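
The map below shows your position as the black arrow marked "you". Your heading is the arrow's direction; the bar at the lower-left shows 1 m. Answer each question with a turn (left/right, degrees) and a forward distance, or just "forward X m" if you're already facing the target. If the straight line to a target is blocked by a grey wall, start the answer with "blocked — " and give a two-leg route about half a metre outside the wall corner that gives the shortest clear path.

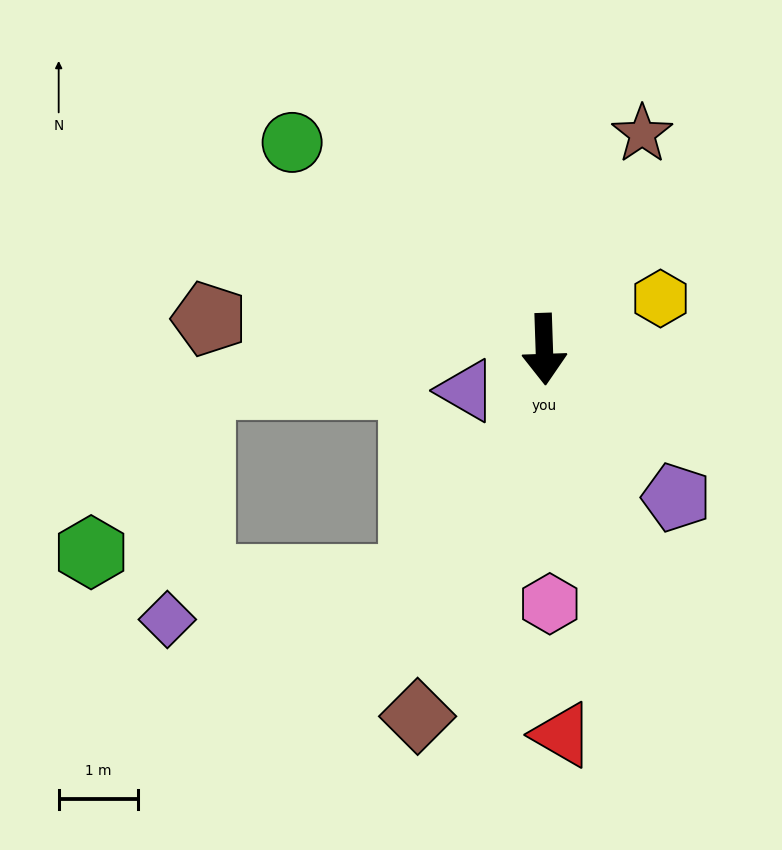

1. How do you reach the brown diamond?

turn right 21°, forward 4.9 m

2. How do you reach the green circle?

turn right 131°, forward 4.1 m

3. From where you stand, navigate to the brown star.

turn left 154°, forward 3.0 m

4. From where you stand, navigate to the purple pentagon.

turn left 40°, forward 2.5 m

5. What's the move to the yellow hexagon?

turn left 112°, forward 1.6 m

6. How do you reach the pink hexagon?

forward 3.2 m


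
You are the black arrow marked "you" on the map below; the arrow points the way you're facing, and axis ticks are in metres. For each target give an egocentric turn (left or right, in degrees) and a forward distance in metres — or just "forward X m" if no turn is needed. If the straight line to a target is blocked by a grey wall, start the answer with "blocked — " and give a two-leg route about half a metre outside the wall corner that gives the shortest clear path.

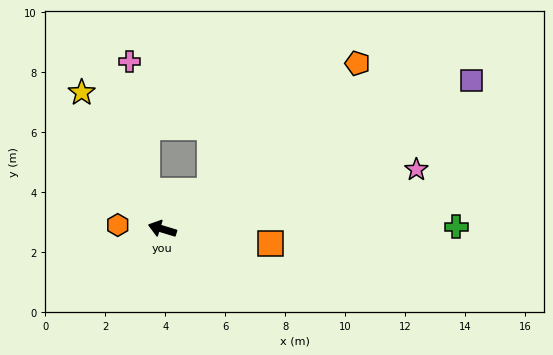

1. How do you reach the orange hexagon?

turn left 12°, forward 1.5 m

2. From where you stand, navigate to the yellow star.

turn right 43°, forward 5.3 m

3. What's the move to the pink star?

turn right 150°, forward 8.7 m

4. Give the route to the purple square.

turn right 137°, forward 11.4 m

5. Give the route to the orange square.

turn right 171°, forward 3.6 m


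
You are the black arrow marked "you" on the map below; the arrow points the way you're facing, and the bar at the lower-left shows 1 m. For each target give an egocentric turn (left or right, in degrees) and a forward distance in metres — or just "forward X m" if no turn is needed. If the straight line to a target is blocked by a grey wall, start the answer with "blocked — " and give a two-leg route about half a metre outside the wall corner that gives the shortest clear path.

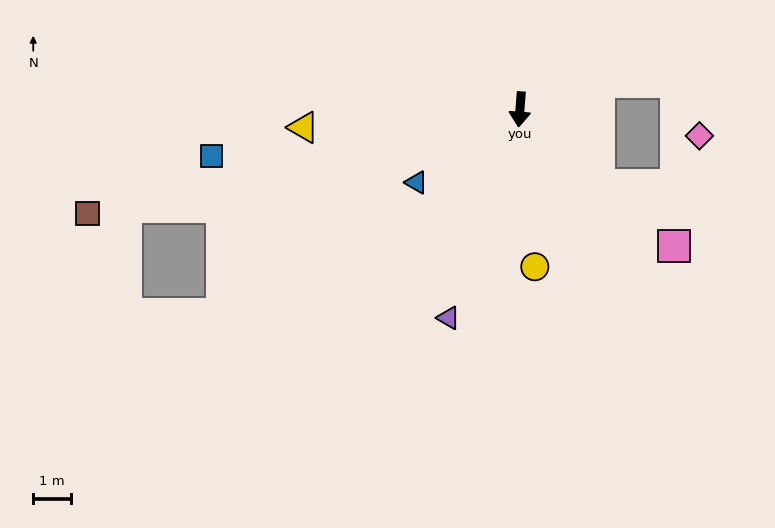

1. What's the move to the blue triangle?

turn right 50°, forward 3.4 m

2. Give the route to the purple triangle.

turn right 15°, forward 5.8 m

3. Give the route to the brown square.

turn right 72°, forward 11.8 m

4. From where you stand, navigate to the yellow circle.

turn left 10°, forward 4.2 m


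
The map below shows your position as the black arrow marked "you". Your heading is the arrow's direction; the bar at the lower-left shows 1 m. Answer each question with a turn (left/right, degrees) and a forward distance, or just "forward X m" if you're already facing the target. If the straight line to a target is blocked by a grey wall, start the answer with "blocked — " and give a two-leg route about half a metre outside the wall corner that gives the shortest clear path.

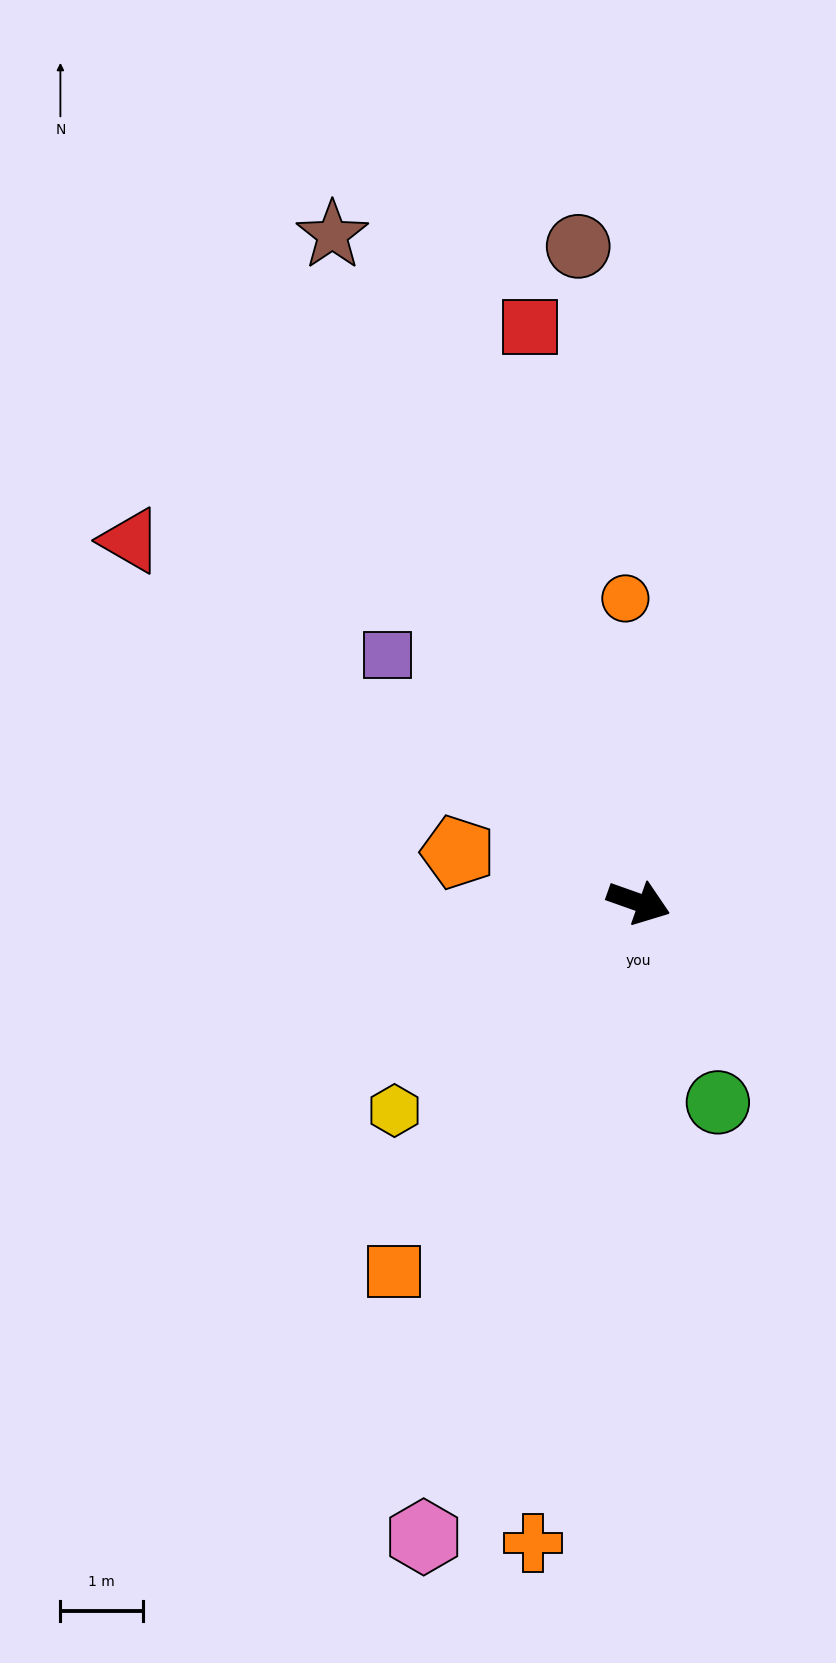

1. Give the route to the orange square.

turn right 104°, forward 5.4 m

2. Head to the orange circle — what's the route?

turn left 112°, forward 3.7 m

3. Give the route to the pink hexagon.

turn right 89°, forward 8.2 m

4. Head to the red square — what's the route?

turn left 120°, forward 7.1 m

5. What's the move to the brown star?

turn left 134°, forward 8.9 m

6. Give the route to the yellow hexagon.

turn right 120°, forward 3.9 m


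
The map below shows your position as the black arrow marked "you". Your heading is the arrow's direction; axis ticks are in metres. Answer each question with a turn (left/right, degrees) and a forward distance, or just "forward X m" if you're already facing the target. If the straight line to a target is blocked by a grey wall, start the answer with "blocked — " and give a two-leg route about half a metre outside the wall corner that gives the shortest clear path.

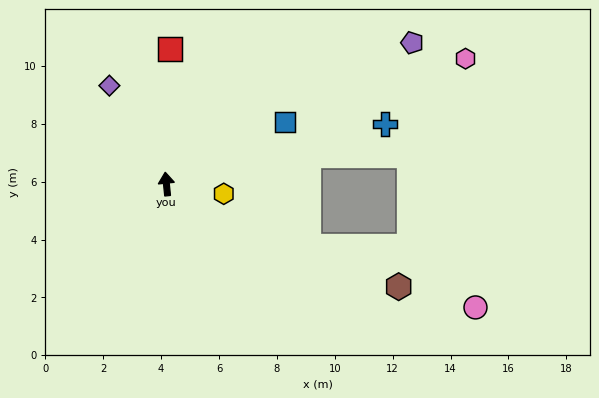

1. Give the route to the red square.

turn right 7°, forward 4.7 m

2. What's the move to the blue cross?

turn right 80°, forward 7.8 m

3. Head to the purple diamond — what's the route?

turn left 24°, forward 3.9 m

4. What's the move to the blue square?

turn right 68°, forward 4.6 m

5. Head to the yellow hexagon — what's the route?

turn right 105°, forward 2.0 m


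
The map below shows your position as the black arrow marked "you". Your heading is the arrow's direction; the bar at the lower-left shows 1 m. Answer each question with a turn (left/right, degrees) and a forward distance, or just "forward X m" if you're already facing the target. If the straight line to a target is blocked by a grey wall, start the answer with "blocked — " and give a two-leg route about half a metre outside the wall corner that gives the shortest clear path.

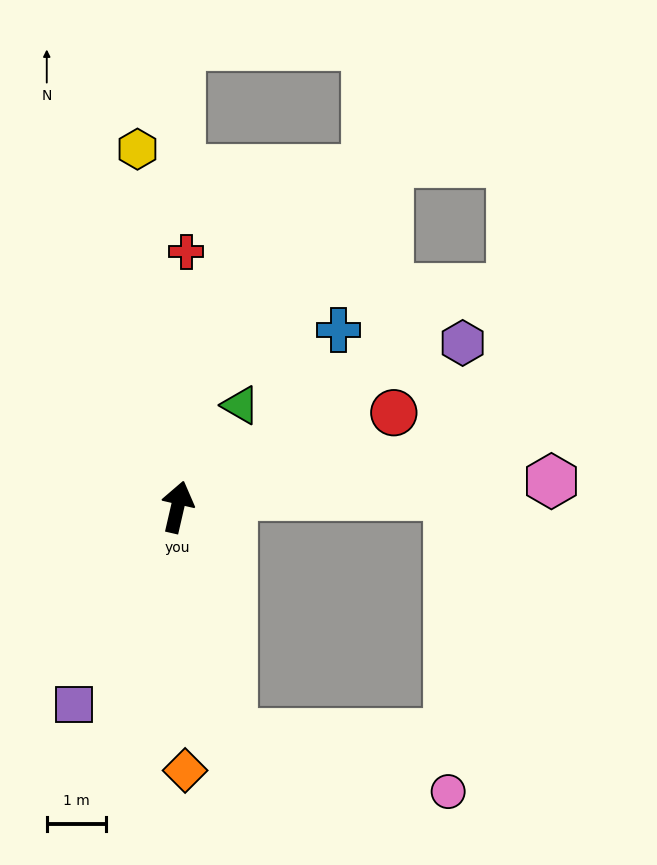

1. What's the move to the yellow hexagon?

turn left 19°, forward 6.1 m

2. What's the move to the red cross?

turn left 11°, forward 4.3 m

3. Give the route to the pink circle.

blocked — turn right 153°, forward 3.9 m, then turn left 61°, forward 3.8 m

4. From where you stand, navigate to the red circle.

turn right 53°, forward 4.0 m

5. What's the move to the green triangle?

turn right 19°, forward 2.0 m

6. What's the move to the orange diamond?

turn right 165°, forward 4.4 m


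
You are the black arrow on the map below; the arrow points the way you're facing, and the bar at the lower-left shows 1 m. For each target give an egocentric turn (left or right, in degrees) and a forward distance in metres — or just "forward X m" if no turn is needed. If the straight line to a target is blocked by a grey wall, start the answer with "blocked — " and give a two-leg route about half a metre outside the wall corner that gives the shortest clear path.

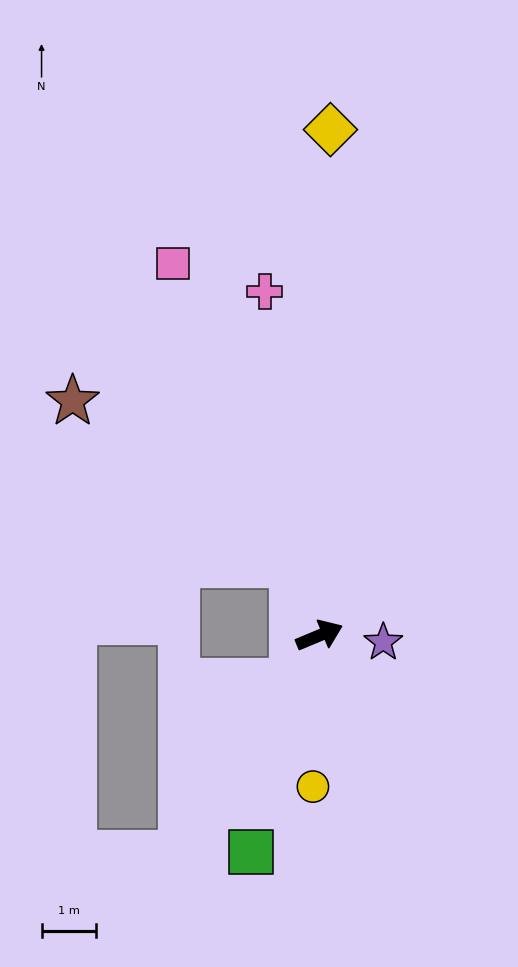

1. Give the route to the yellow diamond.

turn left 66°, forward 9.4 m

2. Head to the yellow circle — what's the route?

turn right 115°, forward 2.8 m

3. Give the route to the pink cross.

turn left 76°, forward 6.4 m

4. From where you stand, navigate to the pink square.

turn left 89°, forward 7.4 m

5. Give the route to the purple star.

turn right 29°, forward 1.2 m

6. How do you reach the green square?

turn right 130°, forward 4.2 m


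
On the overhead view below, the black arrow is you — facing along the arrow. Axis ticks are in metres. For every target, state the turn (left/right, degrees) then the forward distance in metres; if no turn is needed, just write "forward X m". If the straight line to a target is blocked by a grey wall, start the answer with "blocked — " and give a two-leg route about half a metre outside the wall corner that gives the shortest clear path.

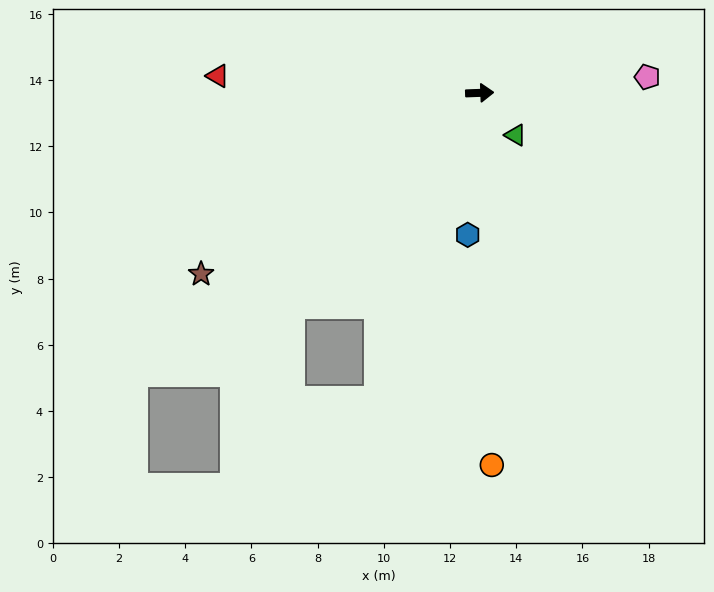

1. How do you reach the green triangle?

turn right 52°, forward 1.7 m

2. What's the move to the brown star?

turn right 149°, forward 10.0 m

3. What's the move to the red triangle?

turn left 174°, forward 7.9 m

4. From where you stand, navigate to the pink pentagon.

turn left 3°, forward 5.1 m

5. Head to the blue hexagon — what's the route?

turn right 97°, forward 4.3 m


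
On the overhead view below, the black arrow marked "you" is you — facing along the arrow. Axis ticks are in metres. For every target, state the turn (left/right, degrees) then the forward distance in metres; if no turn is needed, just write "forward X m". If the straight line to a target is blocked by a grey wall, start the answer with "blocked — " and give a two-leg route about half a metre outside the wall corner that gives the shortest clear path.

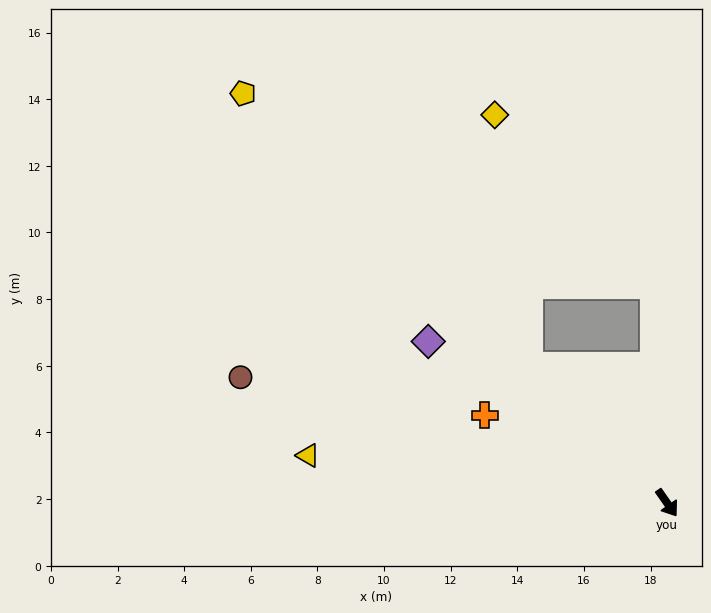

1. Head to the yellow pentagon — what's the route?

turn right 169°, forward 17.7 m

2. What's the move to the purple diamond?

turn right 159°, forward 8.6 m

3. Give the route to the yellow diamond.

blocked — turn right 170°, forward 5.8 m, then turn right 37°, forward 7.6 m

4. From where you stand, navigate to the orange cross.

turn right 151°, forward 6.1 m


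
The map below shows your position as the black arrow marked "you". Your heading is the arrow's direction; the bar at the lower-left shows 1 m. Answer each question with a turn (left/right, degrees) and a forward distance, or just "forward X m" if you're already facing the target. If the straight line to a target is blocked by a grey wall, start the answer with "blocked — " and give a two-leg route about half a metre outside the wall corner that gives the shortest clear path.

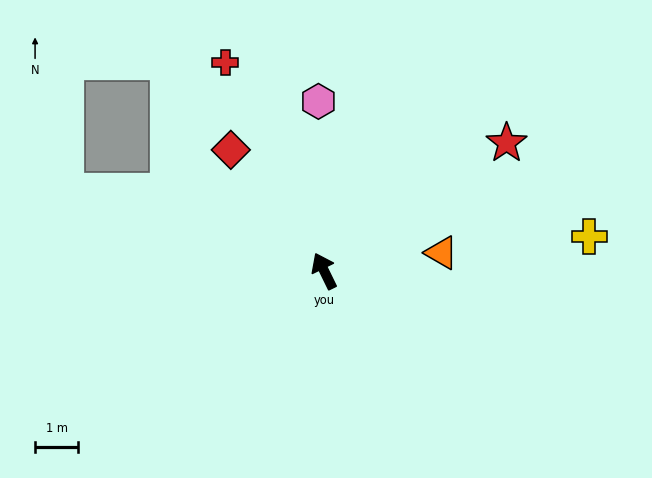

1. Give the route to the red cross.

forward 5.4 m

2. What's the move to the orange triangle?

turn right 107°, forward 2.8 m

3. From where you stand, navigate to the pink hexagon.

turn right 24°, forward 3.9 m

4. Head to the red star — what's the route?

turn right 81°, forward 5.2 m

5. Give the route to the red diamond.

turn left 12°, forward 3.5 m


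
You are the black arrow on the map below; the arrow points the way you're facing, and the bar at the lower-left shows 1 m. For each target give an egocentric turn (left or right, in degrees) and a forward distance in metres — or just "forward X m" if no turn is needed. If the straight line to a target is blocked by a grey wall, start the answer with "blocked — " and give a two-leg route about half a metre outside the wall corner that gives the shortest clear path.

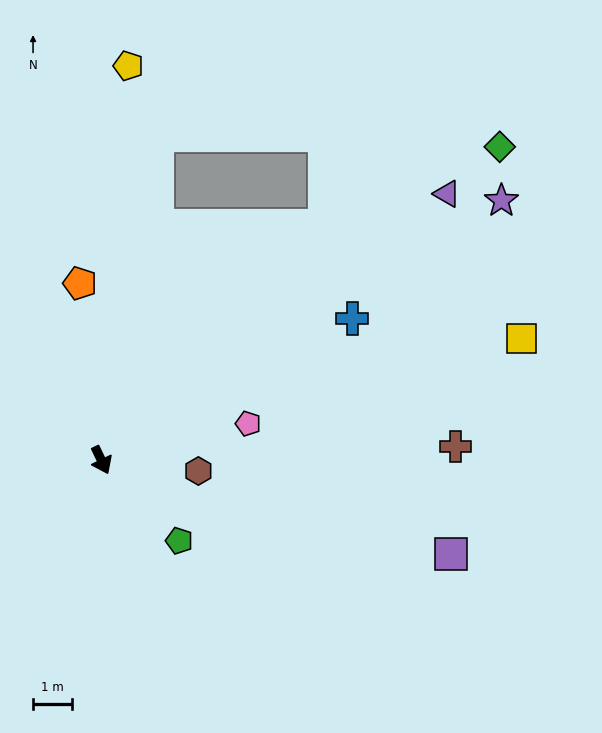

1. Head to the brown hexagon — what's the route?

turn left 58°, forward 2.5 m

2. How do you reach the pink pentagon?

turn left 78°, forward 3.8 m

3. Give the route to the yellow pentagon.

turn left 150°, forward 10.0 m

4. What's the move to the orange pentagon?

turn left 161°, forward 4.5 m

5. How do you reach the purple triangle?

turn left 102°, forward 11.1 m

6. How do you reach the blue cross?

turn left 94°, forward 7.3 m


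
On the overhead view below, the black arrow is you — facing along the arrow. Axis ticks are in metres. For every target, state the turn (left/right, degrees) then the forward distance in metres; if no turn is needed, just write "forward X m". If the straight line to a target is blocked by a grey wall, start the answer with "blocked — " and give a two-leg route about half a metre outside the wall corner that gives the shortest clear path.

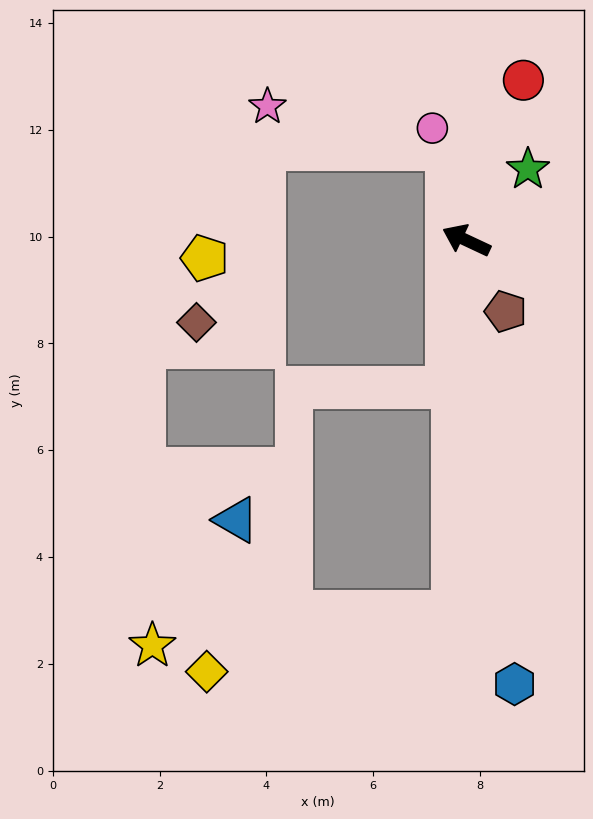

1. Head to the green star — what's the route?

turn right 106°, forward 1.8 m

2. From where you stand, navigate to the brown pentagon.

turn left 144°, forward 1.5 m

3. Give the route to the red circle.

turn right 84°, forward 3.2 m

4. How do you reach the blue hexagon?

turn left 121°, forward 8.4 m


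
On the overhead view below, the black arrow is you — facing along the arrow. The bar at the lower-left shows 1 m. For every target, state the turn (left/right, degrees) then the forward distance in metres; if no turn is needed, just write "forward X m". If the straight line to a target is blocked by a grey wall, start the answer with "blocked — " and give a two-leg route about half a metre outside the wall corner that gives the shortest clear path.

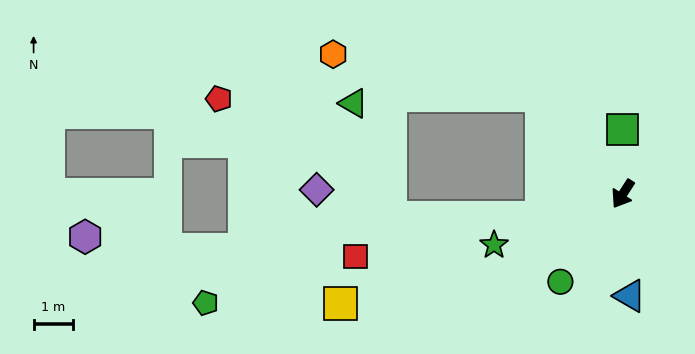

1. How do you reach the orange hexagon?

blocked — turn right 108°, forward 3.3 m, then turn left 40°, forward 5.4 m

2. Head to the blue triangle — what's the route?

turn left 37°, forward 2.6 m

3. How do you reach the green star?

turn right 36°, forward 3.5 m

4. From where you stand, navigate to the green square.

turn right 147°, forward 1.6 m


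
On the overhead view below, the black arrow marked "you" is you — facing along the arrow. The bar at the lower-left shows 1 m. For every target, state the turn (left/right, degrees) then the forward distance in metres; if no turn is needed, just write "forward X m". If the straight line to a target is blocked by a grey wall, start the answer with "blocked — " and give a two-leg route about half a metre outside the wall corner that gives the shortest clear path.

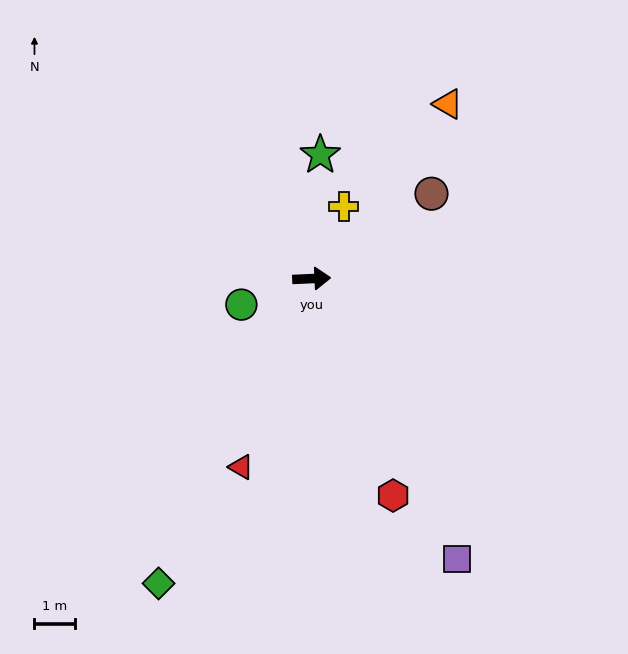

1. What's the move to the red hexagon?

turn right 72°, forward 5.8 m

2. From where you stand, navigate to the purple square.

turn right 65°, forward 7.9 m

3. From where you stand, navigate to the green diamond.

turn right 119°, forward 8.5 m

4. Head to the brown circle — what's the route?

turn left 33°, forward 3.7 m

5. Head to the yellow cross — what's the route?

turn left 64°, forward 2.0 m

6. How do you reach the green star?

turn left 83°, forward 3.1 m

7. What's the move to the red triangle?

turn right 113°, forward 5.0 m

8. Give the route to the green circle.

turn right 162°, forward 1.9 m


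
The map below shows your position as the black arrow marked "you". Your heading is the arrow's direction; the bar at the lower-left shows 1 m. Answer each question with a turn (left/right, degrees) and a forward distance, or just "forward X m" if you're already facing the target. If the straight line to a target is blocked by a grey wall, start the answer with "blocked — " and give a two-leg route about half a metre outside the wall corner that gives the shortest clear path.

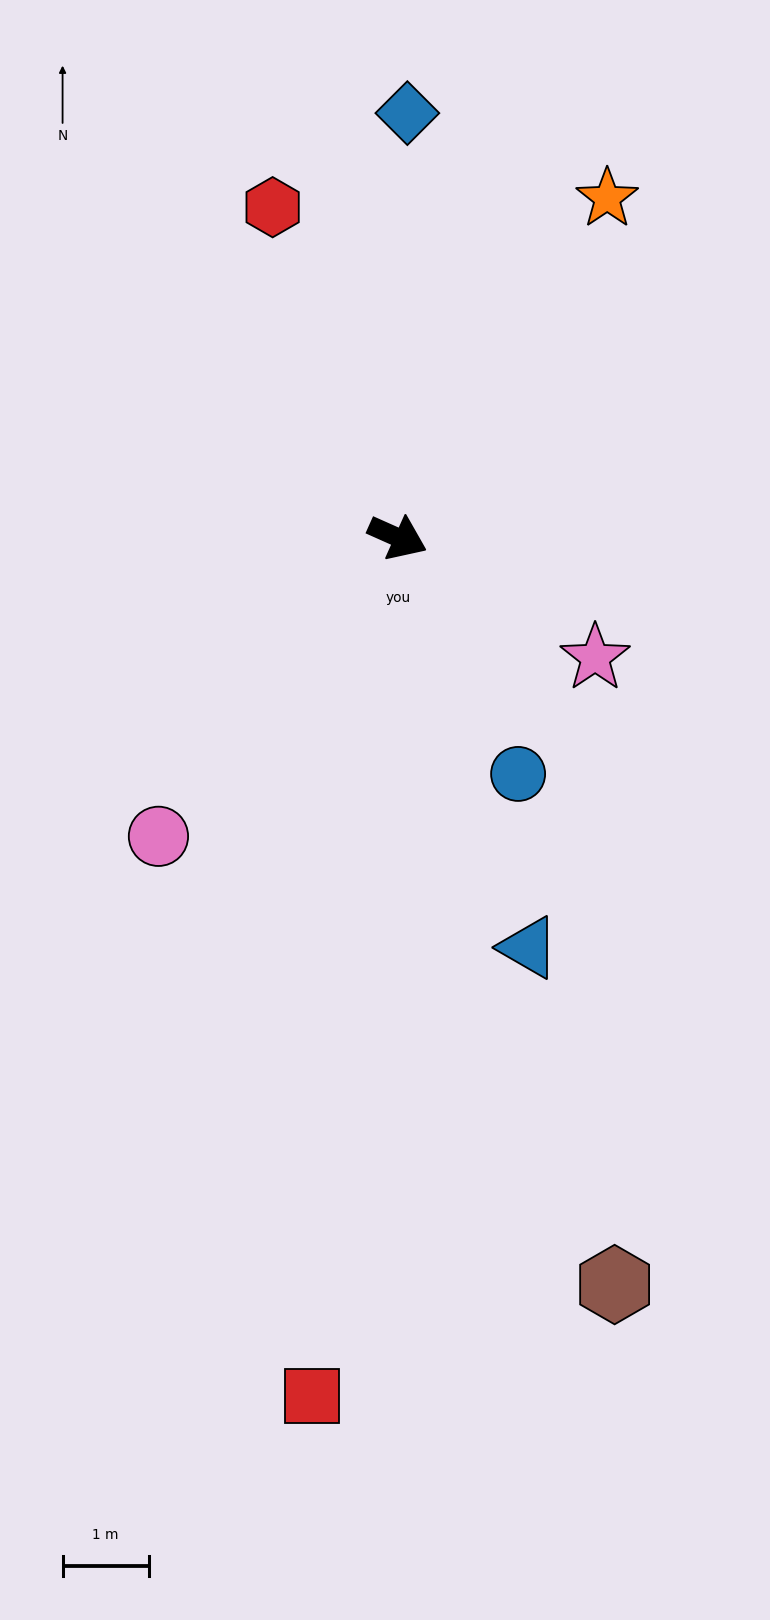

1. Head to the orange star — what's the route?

turn left 82°, forward 4.6 m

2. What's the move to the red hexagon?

turn left 135°, forward 4.1 m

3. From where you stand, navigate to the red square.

turn right 72°, forward 10.0 m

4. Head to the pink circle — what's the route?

turn right 105°, forward 4.4 m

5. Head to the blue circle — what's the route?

turn right 39°, forward 3.1 m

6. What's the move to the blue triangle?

turn right 48°, forward 5.0 m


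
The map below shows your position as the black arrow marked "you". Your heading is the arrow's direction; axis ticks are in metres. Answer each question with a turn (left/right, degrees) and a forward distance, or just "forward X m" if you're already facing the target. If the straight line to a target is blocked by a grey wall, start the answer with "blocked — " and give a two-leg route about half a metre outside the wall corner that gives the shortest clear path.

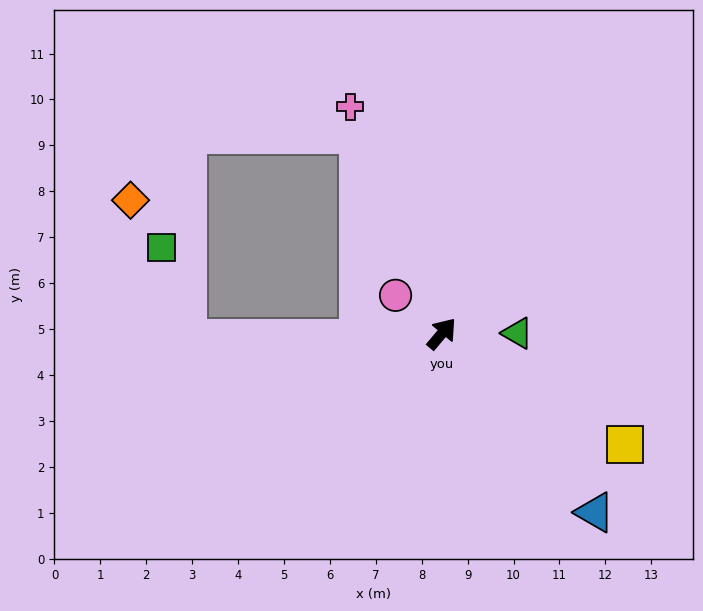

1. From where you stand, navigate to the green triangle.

turn right 50°, forward 1.6 m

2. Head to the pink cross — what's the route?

turn left 62°, forward 5.3 m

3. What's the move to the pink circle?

turn left 90°, forward 1.3 m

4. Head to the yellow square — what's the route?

turn right 81°, forward 4.7 m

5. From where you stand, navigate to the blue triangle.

turn right 99°, forward 5.1 m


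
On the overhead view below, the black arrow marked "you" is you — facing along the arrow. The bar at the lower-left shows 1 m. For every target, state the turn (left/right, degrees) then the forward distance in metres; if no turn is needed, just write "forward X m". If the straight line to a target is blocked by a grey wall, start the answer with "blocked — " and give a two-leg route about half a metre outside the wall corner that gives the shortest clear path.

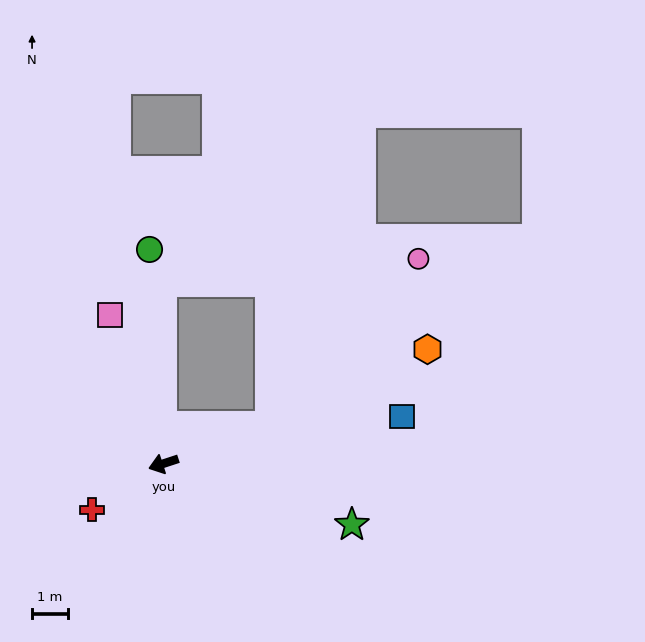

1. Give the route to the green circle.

turn right 104°, forward 6.0 m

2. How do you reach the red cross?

turn left 14°, forward 2.4 m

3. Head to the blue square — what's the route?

turn left 173°, forward 6.8 m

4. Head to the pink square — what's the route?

turn right 88°, forward 4.4 m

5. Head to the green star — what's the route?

turn left 144°, forward 5.5 m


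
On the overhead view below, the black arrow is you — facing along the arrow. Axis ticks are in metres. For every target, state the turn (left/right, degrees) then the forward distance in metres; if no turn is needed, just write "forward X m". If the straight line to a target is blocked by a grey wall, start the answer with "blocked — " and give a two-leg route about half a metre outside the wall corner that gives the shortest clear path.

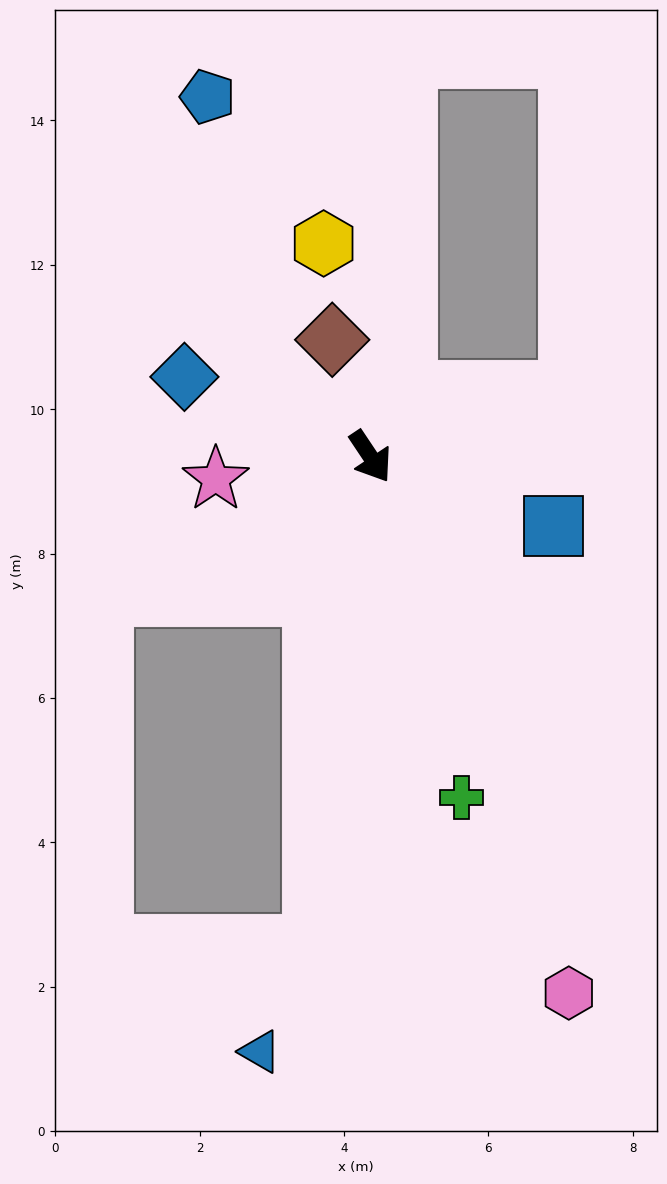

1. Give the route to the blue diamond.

turn right 147°, forward 2.8 m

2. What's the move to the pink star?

turn right 115°, forward 2.2 m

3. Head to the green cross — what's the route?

turn right 19°, forward 4.9 m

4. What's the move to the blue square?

turn left 36°, forward 2.7 m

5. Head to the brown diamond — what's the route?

turn left 164°, forward 1.7 m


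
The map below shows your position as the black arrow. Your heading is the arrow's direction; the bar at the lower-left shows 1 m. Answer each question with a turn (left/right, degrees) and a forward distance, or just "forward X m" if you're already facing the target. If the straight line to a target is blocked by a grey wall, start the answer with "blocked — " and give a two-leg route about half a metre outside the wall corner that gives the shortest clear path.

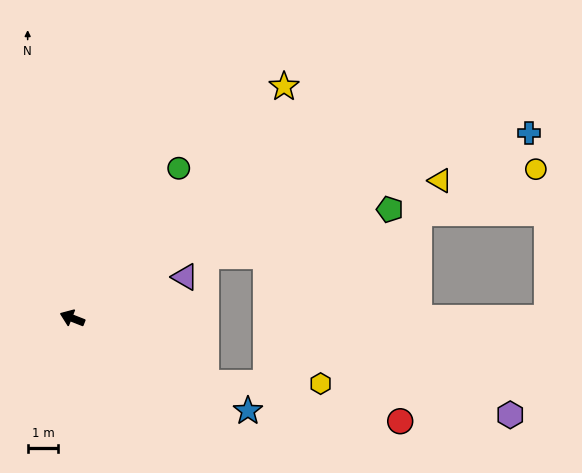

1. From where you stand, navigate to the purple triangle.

turn right 138°, forward 3.9 m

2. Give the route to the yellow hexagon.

blocked — turn left 176°, forward 4.9 m, then turn left 25°, forward 3.8 m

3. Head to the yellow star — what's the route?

turn right 111°, forward 10.3 m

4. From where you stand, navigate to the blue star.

turn left 174°, forward 6.5 m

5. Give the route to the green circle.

turn right 104°, forward 6.0 m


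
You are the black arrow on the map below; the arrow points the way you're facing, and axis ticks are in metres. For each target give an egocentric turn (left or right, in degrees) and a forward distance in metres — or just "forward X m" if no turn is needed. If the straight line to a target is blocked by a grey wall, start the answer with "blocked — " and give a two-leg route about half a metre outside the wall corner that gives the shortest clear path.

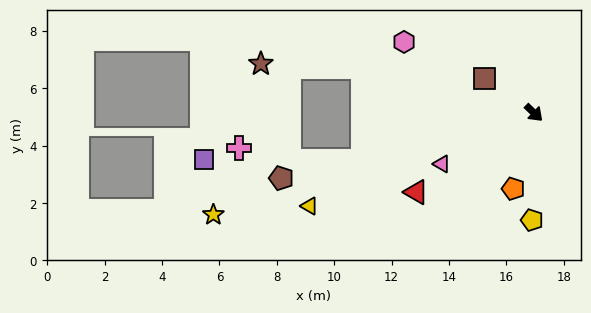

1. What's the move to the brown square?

turn right 171°, forward 2.1 m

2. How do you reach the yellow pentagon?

turn right 47°, forward 3.7 m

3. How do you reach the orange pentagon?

turn right 61°, forward 2.7 m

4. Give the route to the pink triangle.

turn right 107°, forward 3.7 m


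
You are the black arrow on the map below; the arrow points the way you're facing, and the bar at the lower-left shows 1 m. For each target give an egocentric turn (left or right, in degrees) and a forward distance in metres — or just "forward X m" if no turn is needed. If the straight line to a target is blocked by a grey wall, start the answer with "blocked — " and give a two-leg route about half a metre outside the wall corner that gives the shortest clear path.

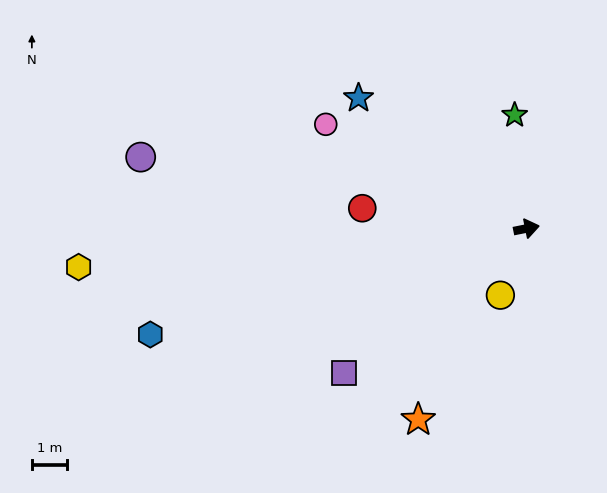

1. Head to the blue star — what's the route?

turn left 131°, forward 6.0 m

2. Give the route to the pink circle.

turn left 141°, forward 6.4 m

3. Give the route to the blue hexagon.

turn right 176°, forward 11.0 m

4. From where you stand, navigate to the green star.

turn left 85°, forward 3.2 m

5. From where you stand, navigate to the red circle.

turn left 162°, forward 4.7 m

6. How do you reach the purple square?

turn right 153°, forward 6.6 m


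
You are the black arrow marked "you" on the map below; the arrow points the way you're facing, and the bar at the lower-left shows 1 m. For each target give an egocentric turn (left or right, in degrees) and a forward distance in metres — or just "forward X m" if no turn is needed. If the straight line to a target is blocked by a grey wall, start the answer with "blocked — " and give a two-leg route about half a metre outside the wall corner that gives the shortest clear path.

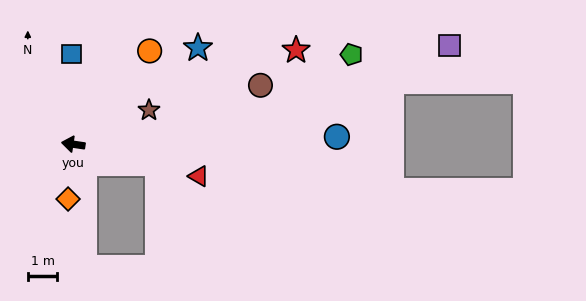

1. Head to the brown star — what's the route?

turn right 147°, forward 2.8 m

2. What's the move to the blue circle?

turn right 170°, forward 8.9 m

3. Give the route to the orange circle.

turn right 121°, forward 4.1 m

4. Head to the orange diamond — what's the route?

turn left 93°, forward 1.9 m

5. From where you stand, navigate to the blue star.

turn right 134°, forward 5.3 m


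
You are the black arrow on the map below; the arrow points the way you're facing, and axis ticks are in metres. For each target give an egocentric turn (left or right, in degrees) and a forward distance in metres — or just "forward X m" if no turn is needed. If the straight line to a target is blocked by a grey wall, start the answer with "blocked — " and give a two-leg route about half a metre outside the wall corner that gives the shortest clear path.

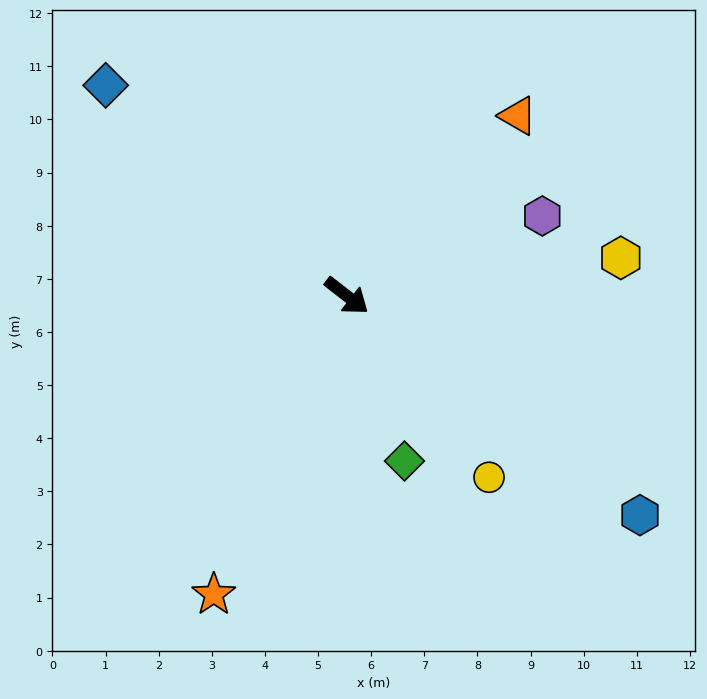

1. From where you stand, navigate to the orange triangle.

turn left 84°, forward 4.7 m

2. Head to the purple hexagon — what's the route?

turn left 60°, forward 4.0 m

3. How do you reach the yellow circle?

turn right 14°, forward 4.3 m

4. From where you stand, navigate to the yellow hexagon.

turn left 46°, forward 5.2 m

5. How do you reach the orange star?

turn right 76°, forward 6.2 m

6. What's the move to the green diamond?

turn right 33°, forward 3.3 m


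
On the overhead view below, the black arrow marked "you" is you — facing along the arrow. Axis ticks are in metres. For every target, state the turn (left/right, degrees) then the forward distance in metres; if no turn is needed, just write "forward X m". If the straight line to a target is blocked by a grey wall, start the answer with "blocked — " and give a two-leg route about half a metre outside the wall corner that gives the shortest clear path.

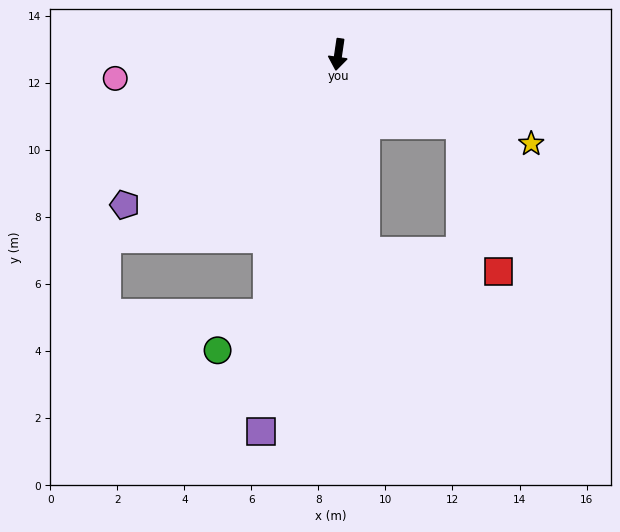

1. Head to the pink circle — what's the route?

turn right 76°, forward 6.7 m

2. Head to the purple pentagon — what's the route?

turn right 47°, forward 7.8 m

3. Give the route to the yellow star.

turn left 74°, forward 6.3 m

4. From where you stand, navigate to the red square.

blocked — turn left 68°, forward 4.2 m, then turn right 45°, forward 4.5 m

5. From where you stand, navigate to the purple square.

turn right 3°, forward 11.5 m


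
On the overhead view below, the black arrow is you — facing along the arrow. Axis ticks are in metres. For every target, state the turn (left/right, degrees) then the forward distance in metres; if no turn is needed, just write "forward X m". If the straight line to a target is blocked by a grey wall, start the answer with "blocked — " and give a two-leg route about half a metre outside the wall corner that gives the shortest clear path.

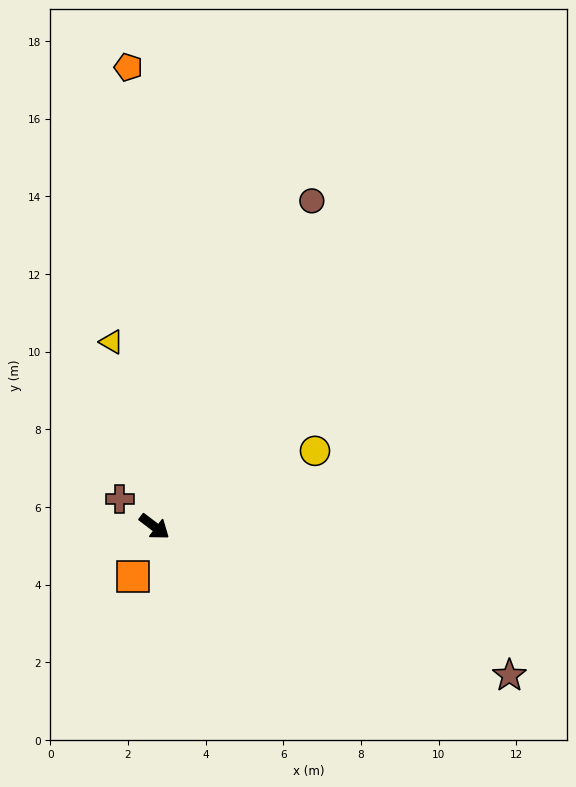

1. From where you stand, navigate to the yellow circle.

turn left 62°, forward 4.6 m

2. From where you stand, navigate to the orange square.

turn right 76°, forward 1.4 m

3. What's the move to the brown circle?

turn left 101°, forward 9.3 m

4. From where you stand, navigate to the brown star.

turn left 14°, forward 9.9 m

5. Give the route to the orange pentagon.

turn left 130°, forward 11.8 m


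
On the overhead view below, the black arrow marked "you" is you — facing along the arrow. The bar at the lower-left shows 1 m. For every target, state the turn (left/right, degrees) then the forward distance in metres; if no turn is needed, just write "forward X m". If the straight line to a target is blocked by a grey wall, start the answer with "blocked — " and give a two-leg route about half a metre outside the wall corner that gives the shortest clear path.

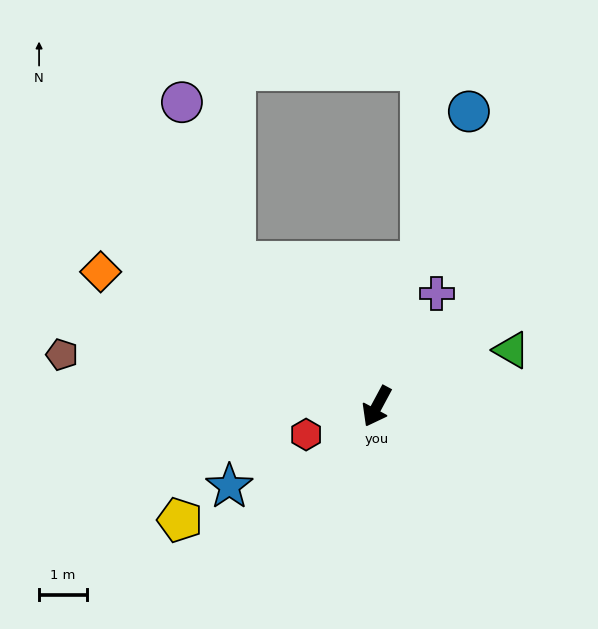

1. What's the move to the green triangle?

turn left 141°, forward 3.1 m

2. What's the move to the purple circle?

blocked — turn right 108°, forward 4.2 m, then turn right 25°, forward 3.5 m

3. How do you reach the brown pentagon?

turn right 71°, forward 6.7 m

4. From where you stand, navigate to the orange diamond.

turn right 88°, forward 6.4 m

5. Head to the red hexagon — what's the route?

turn right 40°, forward 1.6 m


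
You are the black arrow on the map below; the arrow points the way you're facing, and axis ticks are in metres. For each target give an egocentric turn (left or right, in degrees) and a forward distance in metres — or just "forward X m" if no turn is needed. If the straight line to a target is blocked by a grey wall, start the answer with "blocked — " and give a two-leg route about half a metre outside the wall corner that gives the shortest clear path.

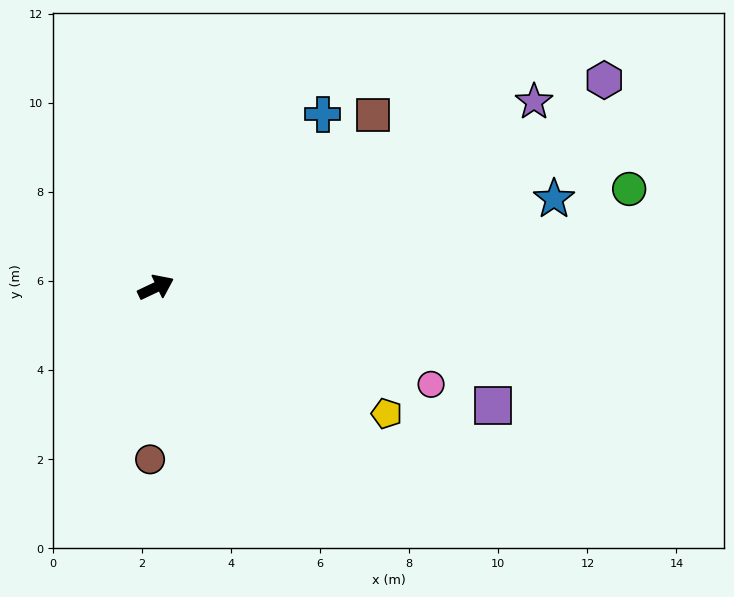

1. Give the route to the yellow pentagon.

turn right 54°, forward 5.9 m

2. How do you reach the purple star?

forward 9.5 m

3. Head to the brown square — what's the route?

turn left 13°, forward 6.2 m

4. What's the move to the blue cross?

turn left 21°, forward 5.4 m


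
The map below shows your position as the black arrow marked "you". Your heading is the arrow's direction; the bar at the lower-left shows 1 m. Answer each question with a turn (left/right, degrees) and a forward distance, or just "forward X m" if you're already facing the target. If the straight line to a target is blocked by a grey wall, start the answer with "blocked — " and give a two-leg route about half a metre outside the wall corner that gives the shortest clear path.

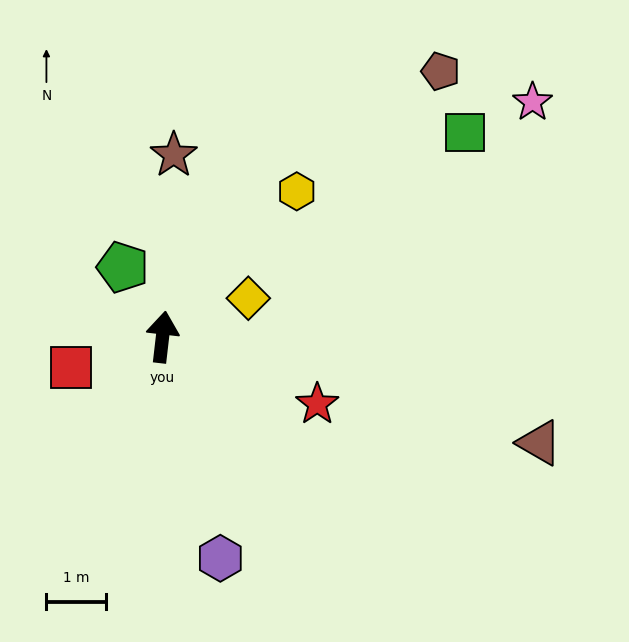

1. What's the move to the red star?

turn right 107°, forward 2.9 m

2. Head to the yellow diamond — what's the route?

turn right 59°, forward 1.6 m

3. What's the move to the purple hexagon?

turn right 159°, forward 3.9 m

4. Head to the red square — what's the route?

turn left 115°, forward 1.6 m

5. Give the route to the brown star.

turn left 3°, forward 3.1 m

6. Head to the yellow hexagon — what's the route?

turn right 36°, forward 3.3 m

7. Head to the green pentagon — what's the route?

turn left 36°, forward 1.4 m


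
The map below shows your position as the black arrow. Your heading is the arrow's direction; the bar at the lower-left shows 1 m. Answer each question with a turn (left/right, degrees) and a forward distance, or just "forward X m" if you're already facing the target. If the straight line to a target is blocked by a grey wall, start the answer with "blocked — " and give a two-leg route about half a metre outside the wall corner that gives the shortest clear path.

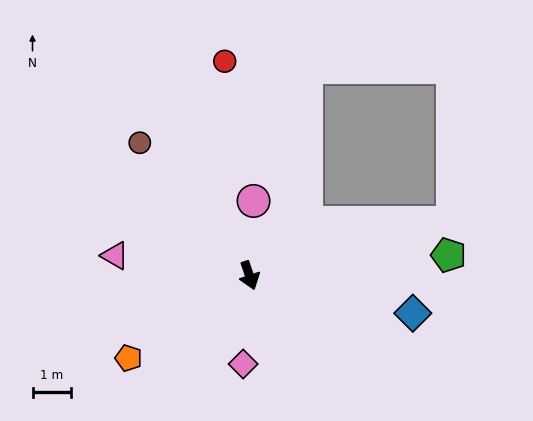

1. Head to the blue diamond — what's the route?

turn left 58°, forward 4.4 m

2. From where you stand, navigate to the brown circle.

turn right 159°, forward 4.5 m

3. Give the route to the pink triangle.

turn right 117°, forward 3.6 m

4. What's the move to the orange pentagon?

turn right 74°, forward 3.8 m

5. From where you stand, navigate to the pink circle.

turn left 158°, forward 2.0 m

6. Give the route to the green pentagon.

turn left 77°, forward 5.2 m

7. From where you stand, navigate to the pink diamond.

turn right 23°, forward 2.3 m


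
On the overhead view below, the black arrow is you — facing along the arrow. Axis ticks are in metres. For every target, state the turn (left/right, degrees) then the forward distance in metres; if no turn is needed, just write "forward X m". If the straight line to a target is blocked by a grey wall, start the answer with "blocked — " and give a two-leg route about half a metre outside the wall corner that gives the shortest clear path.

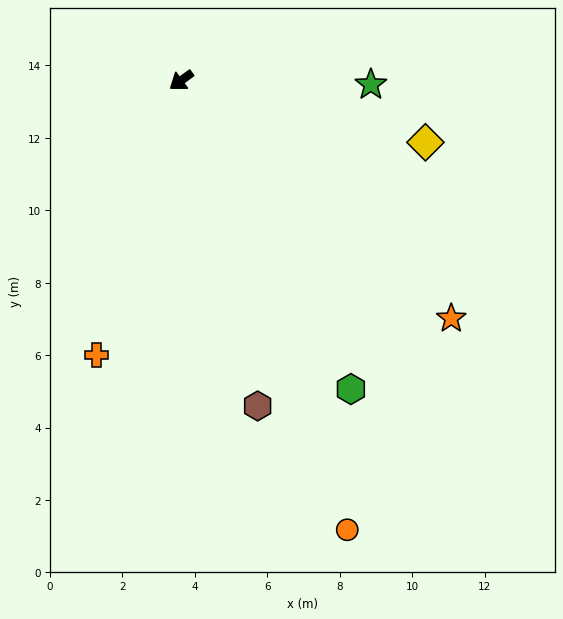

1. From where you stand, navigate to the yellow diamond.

turn left 130°, forward 7.0 m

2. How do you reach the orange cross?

turn left 37°, forward 7.9 m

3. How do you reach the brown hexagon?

turn left 67°, forward 9.2 m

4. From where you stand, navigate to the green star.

turn left 143°, forward 5.2 m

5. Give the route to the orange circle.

turn left 74°, forward 13.2 m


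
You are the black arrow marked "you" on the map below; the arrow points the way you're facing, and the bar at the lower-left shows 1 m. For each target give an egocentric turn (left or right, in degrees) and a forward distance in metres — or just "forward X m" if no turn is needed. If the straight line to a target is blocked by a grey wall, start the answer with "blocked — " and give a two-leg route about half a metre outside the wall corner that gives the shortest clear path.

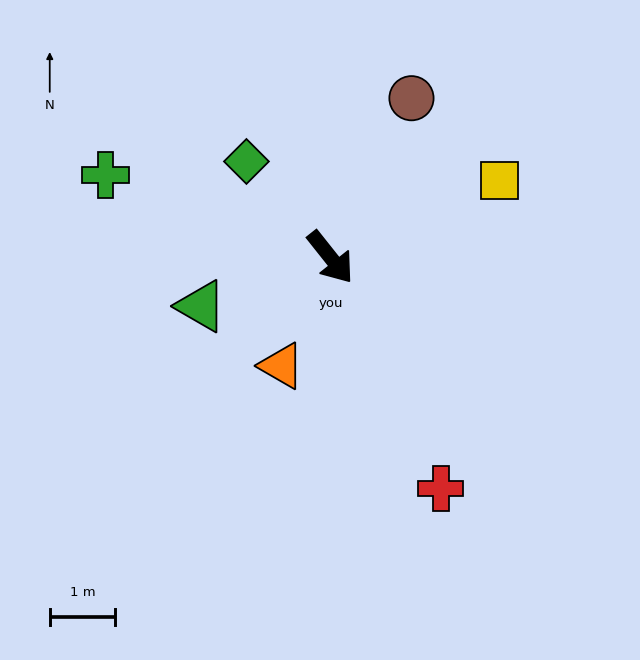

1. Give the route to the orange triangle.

turn right 63°, forward 1.8 m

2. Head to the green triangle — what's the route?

turn right 108°, forward 2.1 m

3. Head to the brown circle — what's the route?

turn left 115°, forward 2.7 m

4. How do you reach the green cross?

turn right 149°, forward 3.7 m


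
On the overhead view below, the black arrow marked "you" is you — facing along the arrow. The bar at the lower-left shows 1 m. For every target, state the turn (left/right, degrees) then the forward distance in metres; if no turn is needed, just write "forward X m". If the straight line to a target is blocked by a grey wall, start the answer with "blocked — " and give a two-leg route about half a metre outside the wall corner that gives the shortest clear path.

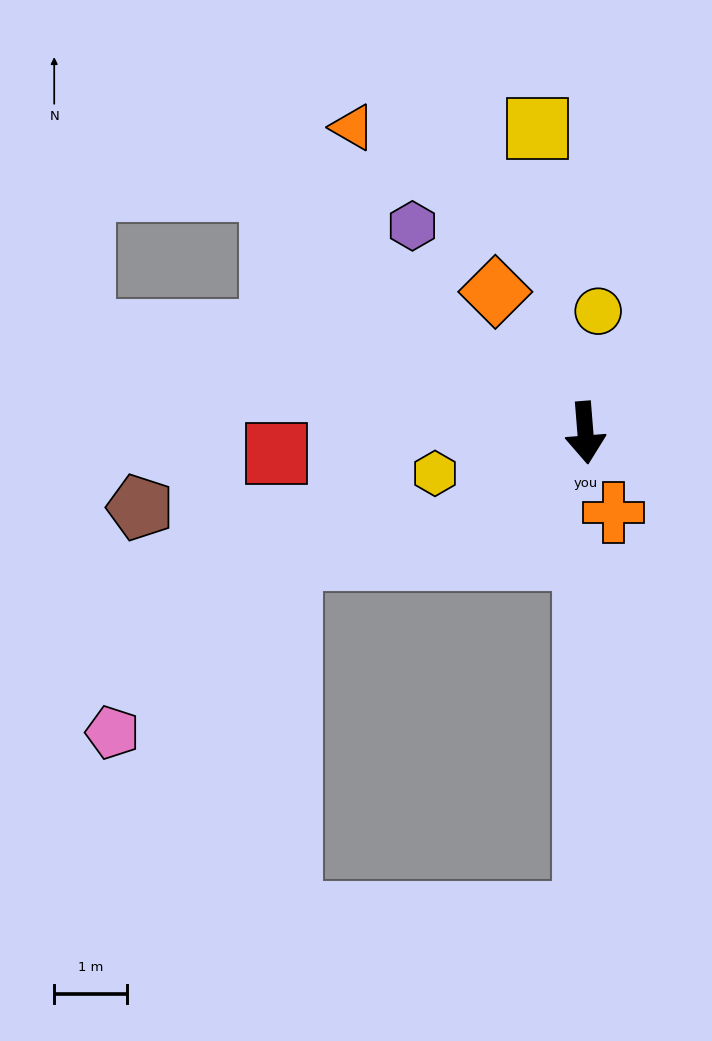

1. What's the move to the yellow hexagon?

turn right 79°, forward 2.1 m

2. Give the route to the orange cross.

turn left 15°, forward 1.2 m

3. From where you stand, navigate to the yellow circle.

turn left 169°, forward 1.7 m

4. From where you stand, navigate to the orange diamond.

turn right 152°, forward 2.3 m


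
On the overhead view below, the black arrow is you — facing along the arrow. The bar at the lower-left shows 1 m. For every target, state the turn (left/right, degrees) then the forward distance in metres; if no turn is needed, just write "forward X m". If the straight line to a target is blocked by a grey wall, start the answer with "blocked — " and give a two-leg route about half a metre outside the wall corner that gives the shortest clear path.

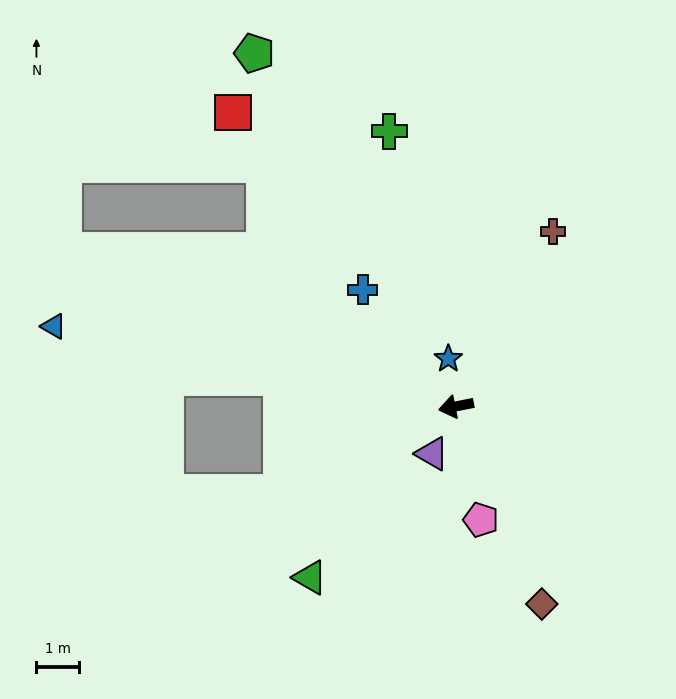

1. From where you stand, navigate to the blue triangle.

turn right 23°, forward 9.6 m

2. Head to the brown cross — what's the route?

turn right 130°, forward 4.7 m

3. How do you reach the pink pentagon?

turn left 91°, forward 2.7 m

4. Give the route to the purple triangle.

turn left 52°, forward 1.2 m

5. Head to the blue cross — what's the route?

turn right 63°, forward 3.5 m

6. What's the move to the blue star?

turn right 92°, forward 1.1 m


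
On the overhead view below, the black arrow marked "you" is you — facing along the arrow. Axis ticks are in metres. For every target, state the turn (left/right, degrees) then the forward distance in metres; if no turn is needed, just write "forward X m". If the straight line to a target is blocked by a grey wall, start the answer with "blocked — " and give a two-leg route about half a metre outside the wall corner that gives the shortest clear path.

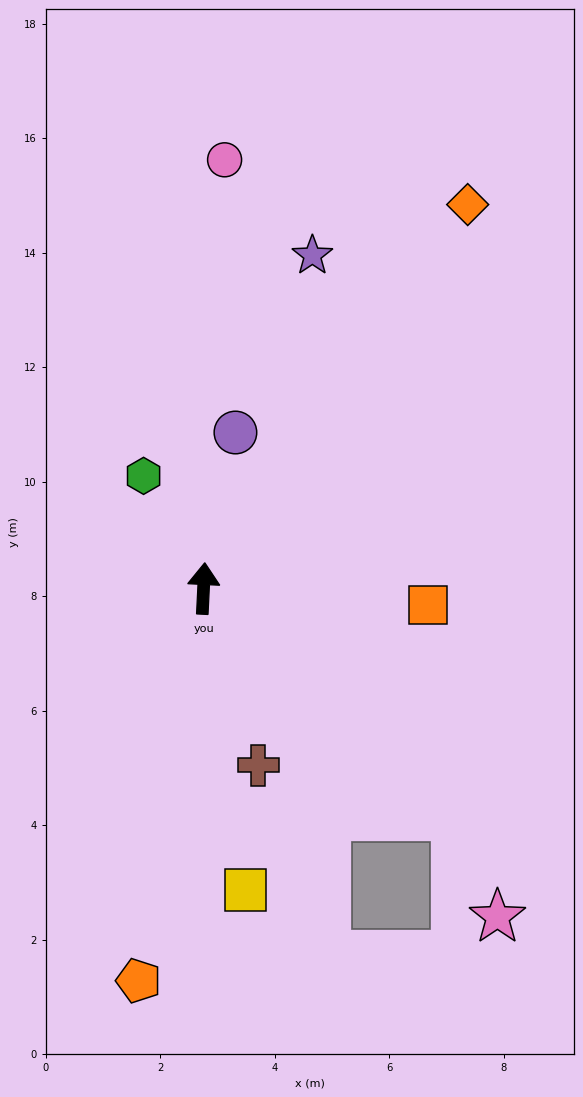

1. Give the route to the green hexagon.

turn left 31°, forward 2.2 m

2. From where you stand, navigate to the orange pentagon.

turn left 173°, forward 6.9 m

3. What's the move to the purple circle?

turn right 9°, forward 2.8 m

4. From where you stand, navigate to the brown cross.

turn right 160°, forward 3.2 m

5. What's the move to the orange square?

turn right 91°, forward 3.9 m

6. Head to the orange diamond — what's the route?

turn right 32°, forward 8.1 m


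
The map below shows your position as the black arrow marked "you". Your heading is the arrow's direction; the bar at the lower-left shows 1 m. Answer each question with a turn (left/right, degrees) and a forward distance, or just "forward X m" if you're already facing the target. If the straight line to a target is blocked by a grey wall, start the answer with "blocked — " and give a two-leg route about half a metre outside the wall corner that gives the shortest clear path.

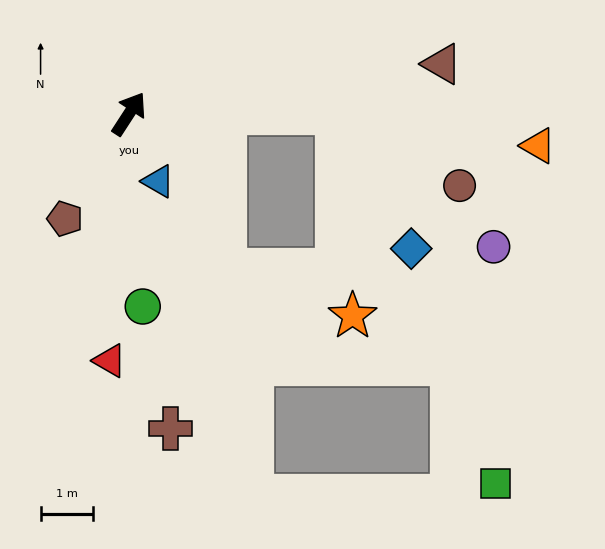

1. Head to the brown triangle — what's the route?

turn right 48°, forward 6.0 m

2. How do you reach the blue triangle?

turn right 124°, forward 1.4 m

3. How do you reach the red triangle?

turn right 151°, forward 4.7 m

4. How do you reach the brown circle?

blocked — turn right 57°, forward 4.0 m, then turn right 31°, forward 2.7 m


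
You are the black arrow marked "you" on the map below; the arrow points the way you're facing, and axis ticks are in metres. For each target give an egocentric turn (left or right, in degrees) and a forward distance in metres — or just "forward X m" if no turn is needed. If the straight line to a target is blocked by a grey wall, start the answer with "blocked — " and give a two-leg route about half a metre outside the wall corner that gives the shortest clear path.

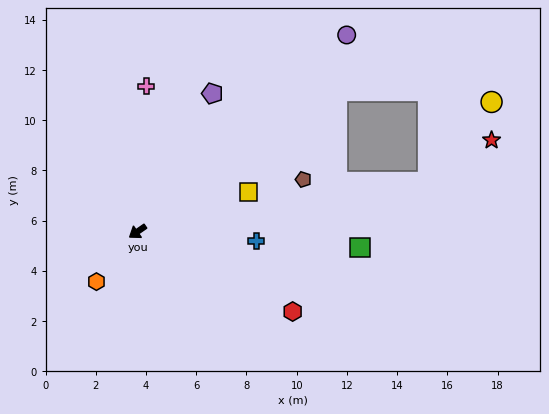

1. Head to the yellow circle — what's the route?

blocked — turn left 155°, forward 11.7 m, then turn left 42°, forward 4.1 m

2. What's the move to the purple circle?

turn right 172°, forward 11.4 m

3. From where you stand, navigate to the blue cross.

turn left 141°, forward 4.7 m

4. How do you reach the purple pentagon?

turn right 153°, forward 6.3 m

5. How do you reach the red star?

blocked — turn left 155°, forward 11.7 m, then turn left 24°, forward 3.0 m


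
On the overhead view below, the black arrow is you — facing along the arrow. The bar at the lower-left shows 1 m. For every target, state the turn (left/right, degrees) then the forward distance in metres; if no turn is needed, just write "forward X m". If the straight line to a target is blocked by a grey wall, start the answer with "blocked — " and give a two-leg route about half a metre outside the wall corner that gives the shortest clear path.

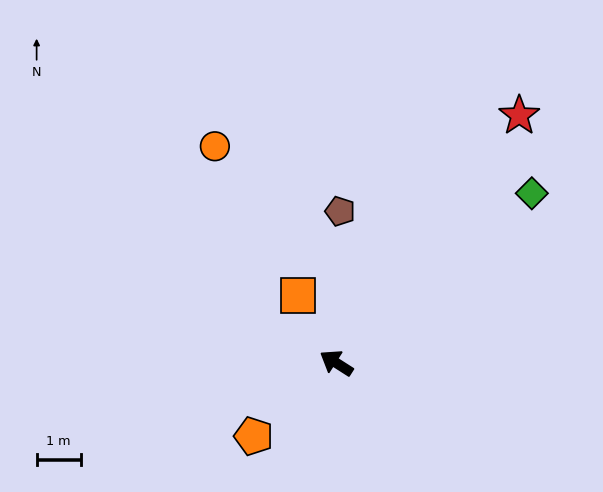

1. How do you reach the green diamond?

turn right 106°, forward 5.9 m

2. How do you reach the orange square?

turn right 28°, forward 1.8 m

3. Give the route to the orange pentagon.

turn left 74°, forward 2.5 m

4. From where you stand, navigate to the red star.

turn right 94°, forward 7.0 m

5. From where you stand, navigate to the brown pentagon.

turn right 59°, forward 3.4 m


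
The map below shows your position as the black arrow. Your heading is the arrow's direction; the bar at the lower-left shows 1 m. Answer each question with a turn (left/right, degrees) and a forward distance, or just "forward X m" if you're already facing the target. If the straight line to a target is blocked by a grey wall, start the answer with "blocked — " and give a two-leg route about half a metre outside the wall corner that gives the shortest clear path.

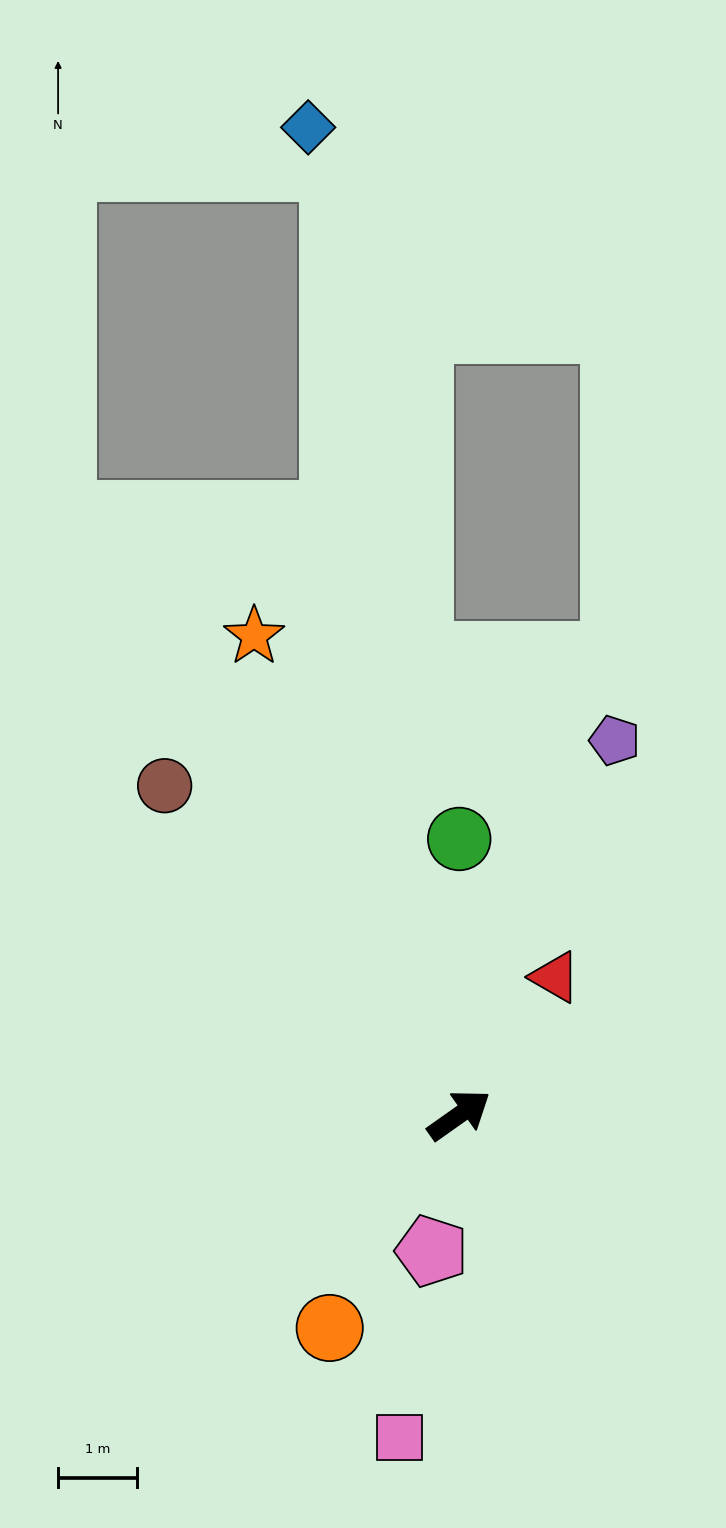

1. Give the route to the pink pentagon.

turn right 137°, forward 1.8 m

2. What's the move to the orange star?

turn left 78°, forward 6.6 m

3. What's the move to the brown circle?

turn left 97°, forward 5.6 m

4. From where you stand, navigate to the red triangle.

turn left 20°, forward 2.1 m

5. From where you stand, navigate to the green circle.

turn left 55°, forward 3.5 m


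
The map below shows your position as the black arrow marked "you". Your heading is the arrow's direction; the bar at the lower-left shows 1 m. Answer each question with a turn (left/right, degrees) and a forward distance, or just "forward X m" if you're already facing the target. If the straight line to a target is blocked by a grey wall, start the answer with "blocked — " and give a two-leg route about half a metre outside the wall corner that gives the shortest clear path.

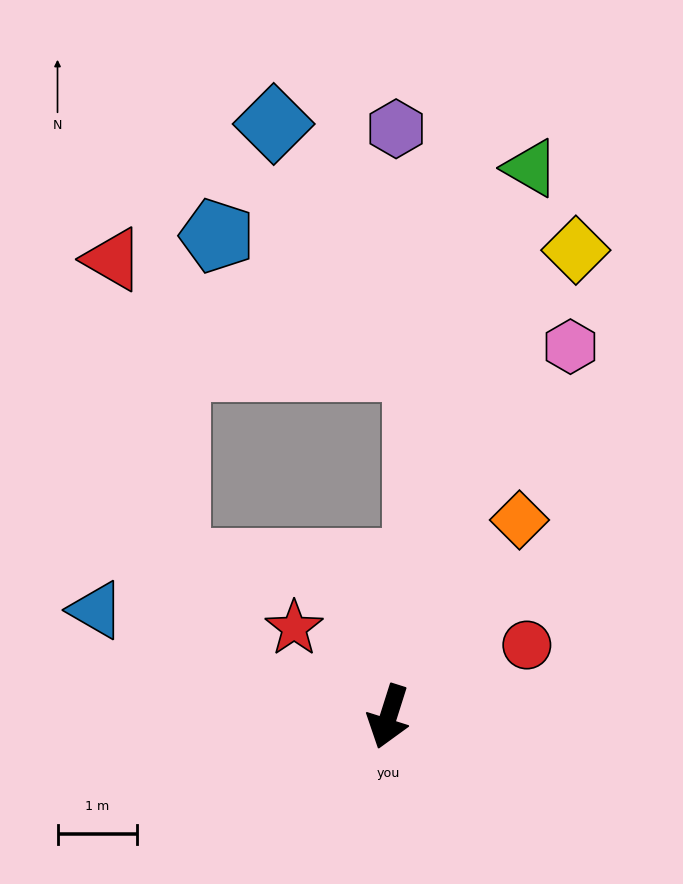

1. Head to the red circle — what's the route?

turn left 135°, forward 2.0 m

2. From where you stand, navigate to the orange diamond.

turn left 164°, forward 3.0 m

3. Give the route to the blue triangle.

turn right 92°, forward 3.9 m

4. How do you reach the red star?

turn right 116°, forward 1.6 m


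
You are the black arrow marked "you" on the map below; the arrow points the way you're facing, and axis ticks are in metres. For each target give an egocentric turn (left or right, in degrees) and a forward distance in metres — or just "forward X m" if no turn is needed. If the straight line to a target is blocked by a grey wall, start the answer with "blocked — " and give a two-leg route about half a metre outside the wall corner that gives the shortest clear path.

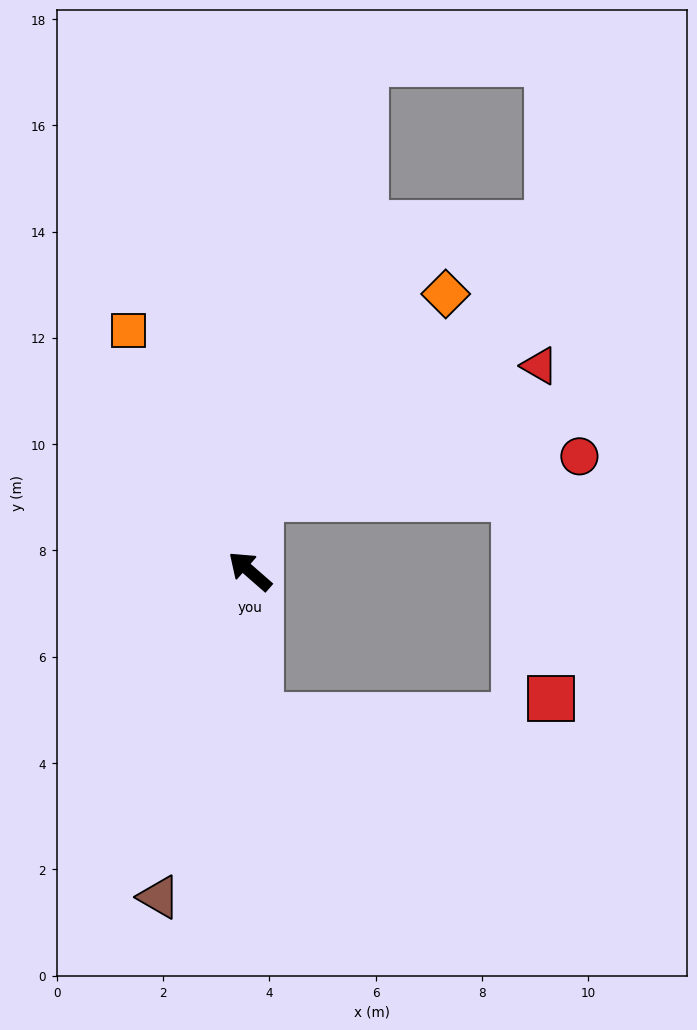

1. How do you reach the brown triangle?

turn left 116°, forward 6.4 m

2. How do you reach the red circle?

blocked — turn right 58°, forward 1.4 m, then turn right 73°, forward 6.0 m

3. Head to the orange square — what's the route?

turn right 22°, forward 5.1 m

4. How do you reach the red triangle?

blocked — turn right 58°, forward 1.4 m, then turn right 55°, forward 5.8 m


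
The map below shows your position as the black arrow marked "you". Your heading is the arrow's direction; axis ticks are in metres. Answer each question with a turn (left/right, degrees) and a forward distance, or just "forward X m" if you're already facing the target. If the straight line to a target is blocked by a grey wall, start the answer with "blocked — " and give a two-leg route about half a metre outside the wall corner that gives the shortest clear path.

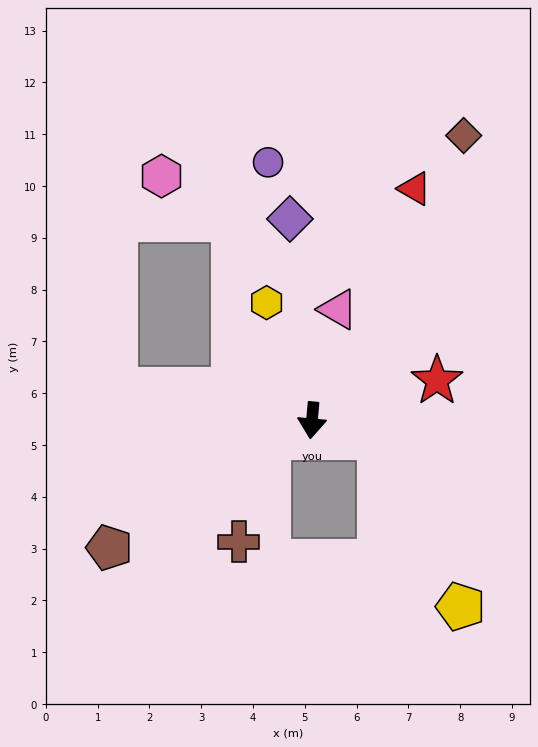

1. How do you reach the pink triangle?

turn left 172°, forward 2.2 m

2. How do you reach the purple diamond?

turn right 169°, forward 3.9 m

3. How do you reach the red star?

turn left 113°, forward 2.5 m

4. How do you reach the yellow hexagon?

turn right 154°, forward 2.4 m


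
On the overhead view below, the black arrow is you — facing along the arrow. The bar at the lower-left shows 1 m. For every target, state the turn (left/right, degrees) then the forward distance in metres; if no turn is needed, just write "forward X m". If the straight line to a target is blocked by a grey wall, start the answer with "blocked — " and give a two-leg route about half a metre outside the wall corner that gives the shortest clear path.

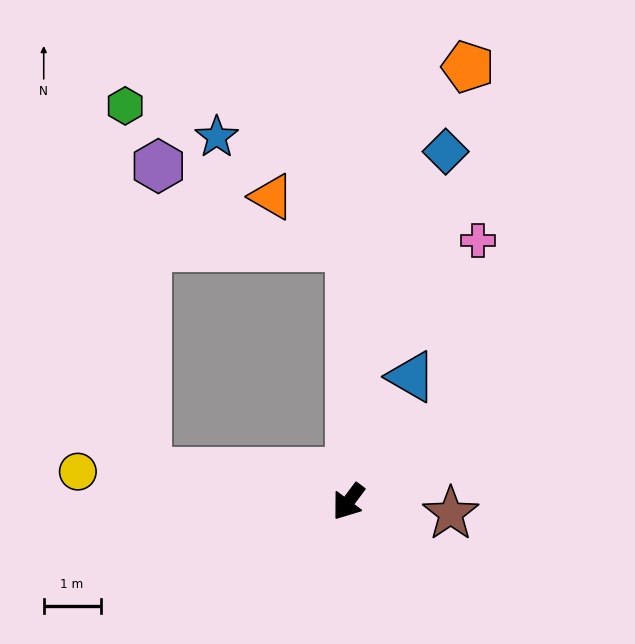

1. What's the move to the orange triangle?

blocked — turn right 143°, forward 4.5 m, then turn left 56°, forward 1.6 m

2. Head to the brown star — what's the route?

turn left 120°, forward 1.8 m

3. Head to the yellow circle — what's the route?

turn right 60°, forward 4.8 m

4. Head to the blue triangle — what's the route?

turn right 170°, forward 2.5 m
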